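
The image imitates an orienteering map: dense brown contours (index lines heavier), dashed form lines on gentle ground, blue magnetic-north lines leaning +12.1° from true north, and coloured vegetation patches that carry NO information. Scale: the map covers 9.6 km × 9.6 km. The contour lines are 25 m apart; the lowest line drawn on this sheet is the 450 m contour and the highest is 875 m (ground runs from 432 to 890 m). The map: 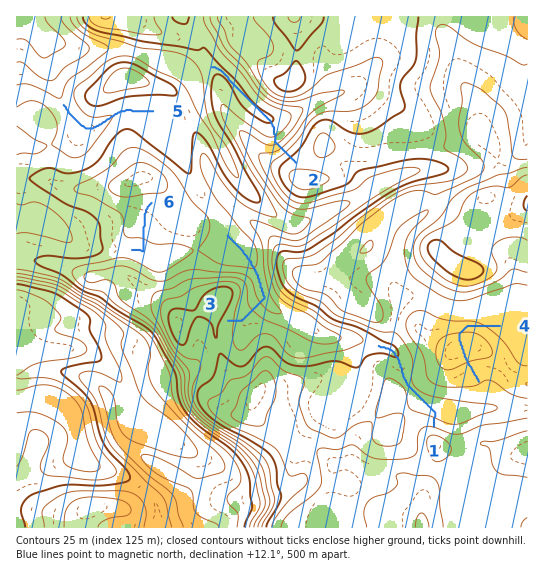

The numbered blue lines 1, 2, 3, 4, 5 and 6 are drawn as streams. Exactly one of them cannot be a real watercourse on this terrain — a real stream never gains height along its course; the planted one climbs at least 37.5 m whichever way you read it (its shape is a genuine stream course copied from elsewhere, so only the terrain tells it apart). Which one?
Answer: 4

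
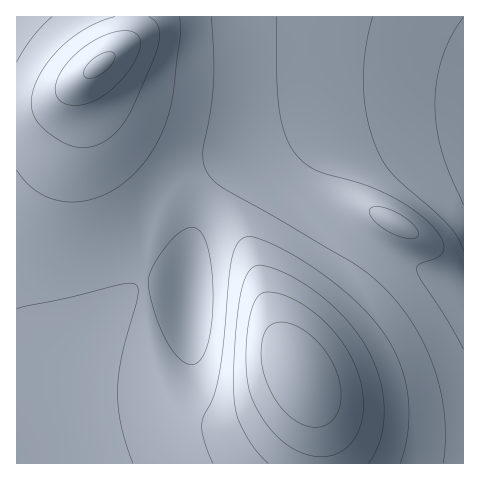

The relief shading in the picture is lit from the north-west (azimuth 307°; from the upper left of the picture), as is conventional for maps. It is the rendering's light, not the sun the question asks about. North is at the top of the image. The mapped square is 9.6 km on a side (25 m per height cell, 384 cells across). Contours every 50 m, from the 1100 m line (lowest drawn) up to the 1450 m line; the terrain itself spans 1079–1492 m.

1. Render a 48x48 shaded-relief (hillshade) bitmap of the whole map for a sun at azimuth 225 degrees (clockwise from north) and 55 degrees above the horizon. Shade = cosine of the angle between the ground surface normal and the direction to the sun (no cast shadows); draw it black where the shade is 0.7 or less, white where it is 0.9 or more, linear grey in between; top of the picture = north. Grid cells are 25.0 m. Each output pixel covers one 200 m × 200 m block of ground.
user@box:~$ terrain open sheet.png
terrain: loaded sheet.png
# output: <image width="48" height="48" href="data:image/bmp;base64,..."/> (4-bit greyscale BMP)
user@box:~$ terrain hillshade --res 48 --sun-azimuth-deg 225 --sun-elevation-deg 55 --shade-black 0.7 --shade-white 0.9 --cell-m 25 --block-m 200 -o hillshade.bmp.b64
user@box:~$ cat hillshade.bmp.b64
<image width="48" height="48" href="data:image/bmp;base64,Qk32BAAAAAAAAHYAAAAoAAAAMAAAADAAAAABAAQAAAAAAIAEAAATCwAAEwsAABAAAAAAAAAAAAAAABEREQAiIiIAMzMzAERERABVVVUAZmZmAHd3dwCIiIgAmZmZAKqqqgC7u7sAzMzMAN3d3QDu7u4A////AJmZmZmZmaqqqqu7u7vMzMy7qZiHd4iIiJmZmZmZmaqqqqu7u7zN3cy7qYh3d3d3d5mZmZmZmaqqqqu7u8zd3cy6mYd3d3d3d5mZmZmZmaqqqqqrvM3d3cu6mHdmZ3d3d5mZmZmZmaqqqqqqvN3d3cuph3ZmZnd3d5mZmZmZmZqqqqmqvN3d3Muph2ZVZnd3d5mZmZmZmZqqqZmbzd3d3LqYdlVVVmZ3d5mZmZmZmZqqmYibzd3dy6mHZVVVVmZmd5mZmZmZmZmpmIirzd3cy6l2VURFVmZmZpmZmZmZmZmZh3irze3cuph2VERFVmZmZpmZmZmZmZmZh3ms3d3LqYdlRDRFVmZmZpmZmZmZmZmYd3ms3d3LqXZUQzNFVmZmZpmZmZmZmZmYd4m83d26mGVEMzNFVmZmZpmZmZmZmZmXZ4m83dy5h2VDMzRFVWZmZpmZmZmZmZmHZ4q83dyodlQzMzRVVVZmZpmZmZmZmZmHd4q93duYZUMzMzRVVVZmZpmZmZmZmZmHd5rN3cuXZUMzM0VVVWZmZpmZmZmZmZmHeJrN3cqGVDMzNEVVVWZmZpmZmZmZmZmIeJvN3Ll2VDMzNFVmZmZmZpmZmZmZmZmIiJvM3Ll1RDMzRVZmZmZ3d5mZmZmZmZmYiavMzKhlRDNEVWZmZ3iIh5mZmZmZmZmYiavMy5dlRERFVmZneJqph6qqqpmZmZmZmau8updURERVZmd4m7uoZaqqqqqZmZmZmaq7uoZVRFVmd3ibzMqFM6qqqqqZmZmZmaq7qXZVVVZneJq93JYyEqqqqqqpmZmZmZqqmHZVVWZ3iazMuEEAI6qqqqqpmZmZmZqpmGZmZneImry5YgACRaqqqqqqmZmZmZmZh2ZmZ3iJmql0EAAkVqqqqqqqmZmZmZmYh2Znd4iJmYYxASNWZ6u7qqqqmZmZmYiId3d3iIiIh2QyNFZnd7u7uqqqmZmZiIiHd3eIiIiIdlRFVmd3d7u7uqqqmZmYiIiHd4iIiIiHdmZmd3d3d7u7uqqqmZmIiIiIiIiIiIh3d3d3d3d3d7u7u6qpmZiIiIiIiIiIiIiHd3d3d3d3d7u7u6qpmZiIiIiIiIiIiIiIiIiHd3d4iLu7u6qpmYiIiIiIiIiIiIiIiIiIiIiIiLvMu7qpmIiIiIiIiIiIiIiIiIiIiIiIiLzMy7qpmIiId3iIiIiIiIiIiIiIiIiIiLvMzLupmIh3d3eIiIiIiIiIiIiIiIiIiLu8zMupmIh3d3d4iIiIiIiIiIiIiIiIiKu7vLupmId3d3d3iIiIiIiIiIiIiIiIiKqqq7upiHd3d3d3iIiIiIiIiIiIiIiIiKqqmaqZh3d3d3d3iIiIiIiIiIiIiIiIiKmZmYiId2ZmZ3d3eIiIiIiIiIiIiIiIiJmZmId3ZmVWZnd3eIiIiIiIiIiIiIiIiJmZmHdmVVVVZmd3eIiIiIiIiIiIiIiIiZmZmIdlVERFVmd3eIiIiIiIiIiIiIiJmZmZiHdlVEVVVmd3eIiIiIiIiIiIiIiZmQ=="/>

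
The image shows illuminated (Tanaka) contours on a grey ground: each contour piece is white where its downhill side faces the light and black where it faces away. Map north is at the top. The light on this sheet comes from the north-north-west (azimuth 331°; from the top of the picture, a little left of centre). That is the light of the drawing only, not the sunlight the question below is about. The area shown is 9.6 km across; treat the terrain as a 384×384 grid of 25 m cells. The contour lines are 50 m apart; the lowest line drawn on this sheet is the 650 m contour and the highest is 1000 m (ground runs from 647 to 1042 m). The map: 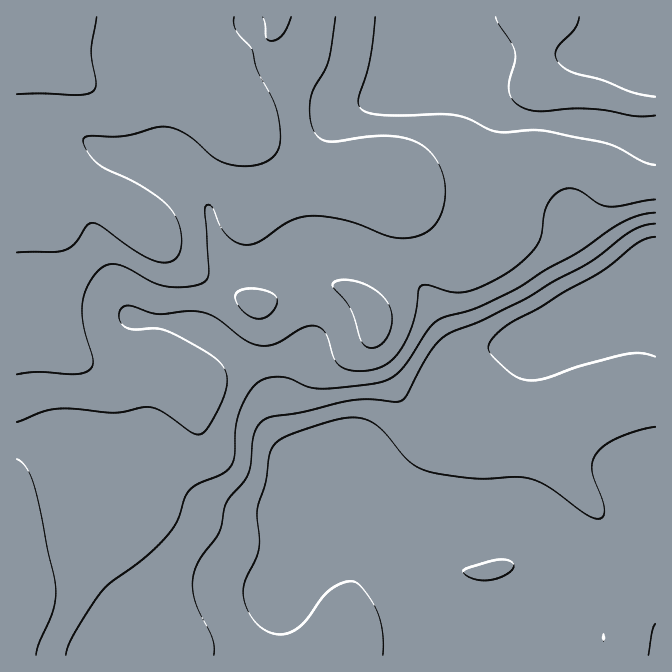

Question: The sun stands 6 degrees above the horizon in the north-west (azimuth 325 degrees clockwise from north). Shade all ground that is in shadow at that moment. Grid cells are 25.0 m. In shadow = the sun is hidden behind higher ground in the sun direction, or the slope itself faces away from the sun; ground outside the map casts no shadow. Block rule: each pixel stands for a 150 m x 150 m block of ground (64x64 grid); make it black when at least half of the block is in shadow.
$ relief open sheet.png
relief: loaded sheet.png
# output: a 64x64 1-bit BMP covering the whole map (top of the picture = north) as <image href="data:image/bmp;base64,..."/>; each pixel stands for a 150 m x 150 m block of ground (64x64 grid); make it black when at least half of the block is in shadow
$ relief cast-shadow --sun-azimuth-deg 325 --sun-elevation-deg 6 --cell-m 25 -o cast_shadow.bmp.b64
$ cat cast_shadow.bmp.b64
<image width="64" height="64" href="data:image/bmp;base64,Qk0+AgAAAAAAAD4AAAAoAAAAQAAAAEAAAAABAAEAAAAAAAACAAATCwAAEwsAAAIAAAAAAAAA////AAAAAAAYAAAAAAAAADgAAAAAAAAAOAAAAAAAAAAYAAAAAAAAAAAAAAAAAAAAAAAAAAAAAAAAAAAAAAAAAAAAAAAAAAAAAAAAAAAAAAAAAAAAAAAAAAAAAAAAAAAAAAAAAAAAAAAAAAAAAAAAAAAAAcAAAAAAAAAHwAAAAAAAAA/AAAAAAAAAH8AAAAAAAAA/4AAAAAAAAB/gAAAAAAAAD+AAAAAAAAAD8AAAAAAAAAP//AAAAAAAB///gAAAAAAH///wAAAAAA+f//AAAAAAD4//+AAAAAAHA//4AAAAAAAA//gAAAAAAAB//HAAAAAAEB///gAAAAAwD///AAAAAHAH///AAAAAeAP//+AAACBwAf//+AAA4AAA///8AAHgAAAf//8AAcAAAAf//wABgAAAA///AAGAAAAA//8AAAAAAAA//wAAAGAAAAP/AAAA8AAAAP8AAAD4AAAAPwAAADAAAAA/AAAAAAAAAB8AAAAAAAAADwAAAAAAAAAAAAAAAAAAAAAAAAAAAAAAAAAAAAAAAAAAAAAAAAAAAAAAAAAAAAAAAAAAAAAAAAAAAAAAAAAAAABwAAAAAAAAAPAAAAAAAAAA4AAAAAAAAAAAAAAAAAAAAAAAAAAAAAAAAAAAAAAAAAAAAAAAAAAAAAAAAAAAAAAAAAAAAAAAAAAAAAAAAAAAAA=="/>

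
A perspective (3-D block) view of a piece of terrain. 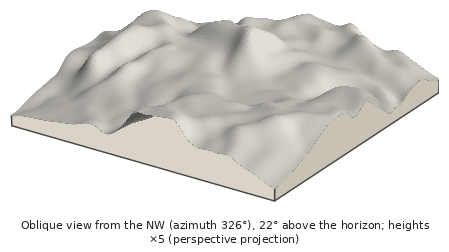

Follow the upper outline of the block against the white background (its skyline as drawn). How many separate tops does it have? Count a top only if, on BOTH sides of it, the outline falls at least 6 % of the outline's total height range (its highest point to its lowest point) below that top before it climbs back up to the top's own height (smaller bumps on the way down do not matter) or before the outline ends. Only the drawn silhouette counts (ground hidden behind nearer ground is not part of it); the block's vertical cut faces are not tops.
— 2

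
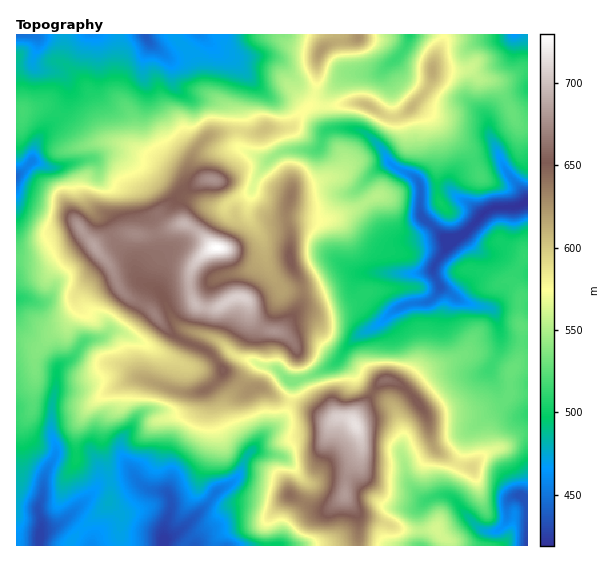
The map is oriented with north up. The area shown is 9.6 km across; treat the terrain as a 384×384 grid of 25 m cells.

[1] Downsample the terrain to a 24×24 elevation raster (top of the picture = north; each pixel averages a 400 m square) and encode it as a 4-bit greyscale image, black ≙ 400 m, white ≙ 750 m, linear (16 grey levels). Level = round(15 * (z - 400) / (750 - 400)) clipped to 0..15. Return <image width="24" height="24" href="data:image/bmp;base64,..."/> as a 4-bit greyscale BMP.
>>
<image width="24" height="24" href="data:image/bmp;base64,Qk2WAQAAAAAAAHYAAAAoAAAAGAAAABgAAAABAAQAAAAAACABAAATCwAAEwsAABAAAAAAAAAAAAAAABEREQAiIiIAMzMzAERERABVVVUAZmZmAHd3dwCIiIgAmZmZAKqqqgC7u7sAzMzMAN3d3QDu7u4A////ACIzMxEiRmeZmHdkMiIjMyIjR4q7p2ZUQjIzMyIzRpqsp2VWQjNDMjNERomsuGd4VENEM0RmVXm8yHmHdVRVVWd3dnnNyYp2ZVRndniZmIm8ual2ZVVXiZmqqXeIq6dlVWVXiZiamHhmeHZlVWZmd4qpqrp1RVVVVWZ3ebu7zLqFQ0RFRVZ4q7vM26qFRDIzRWZ5u7zLuqplRDI0VWeby7vdualVREIkRWisvLzMqahmVEISRFe6u7y5ial3ZTIxIkaIiZuqiKl2ZjMzMjRWeIq7l4h3VDRFQzRWZ4iZh3ZmVGZVNVRVZneJiIdVV3dlRVVFVVZndnd3iIhlVUREVERVRWd3dnh2ZTREQzMzNGeGZWl3ZTMzMyMzNWeZhld2VA=="/>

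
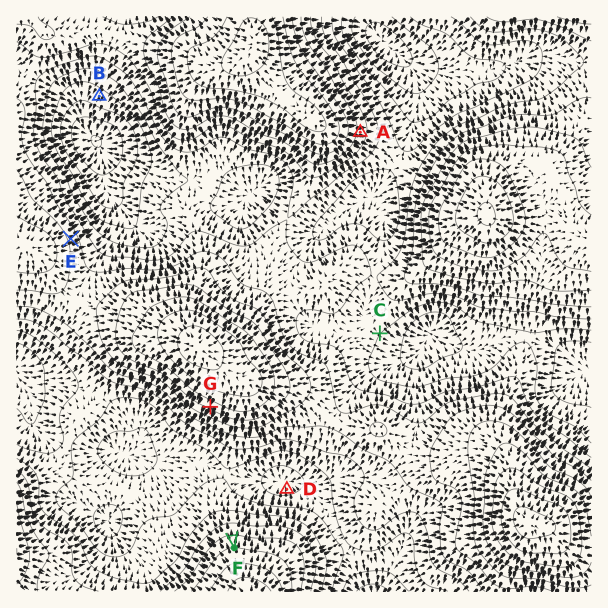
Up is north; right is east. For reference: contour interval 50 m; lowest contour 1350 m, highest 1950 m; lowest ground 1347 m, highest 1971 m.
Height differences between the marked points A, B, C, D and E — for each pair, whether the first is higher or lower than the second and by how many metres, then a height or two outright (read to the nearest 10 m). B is lower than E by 200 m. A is higher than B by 200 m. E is higher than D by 190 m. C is lower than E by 130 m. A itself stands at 1680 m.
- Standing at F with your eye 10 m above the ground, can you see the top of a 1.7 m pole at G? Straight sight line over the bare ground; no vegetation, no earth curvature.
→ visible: true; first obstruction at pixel None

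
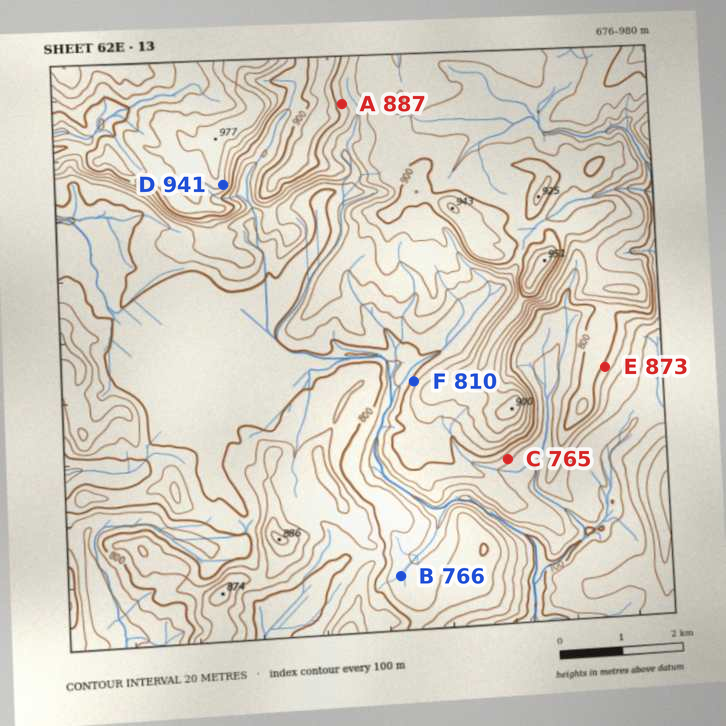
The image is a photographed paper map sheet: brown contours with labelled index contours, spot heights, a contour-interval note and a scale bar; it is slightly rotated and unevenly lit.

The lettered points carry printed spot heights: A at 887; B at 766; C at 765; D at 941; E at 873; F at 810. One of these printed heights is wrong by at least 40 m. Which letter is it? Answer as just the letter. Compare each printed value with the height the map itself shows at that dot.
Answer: E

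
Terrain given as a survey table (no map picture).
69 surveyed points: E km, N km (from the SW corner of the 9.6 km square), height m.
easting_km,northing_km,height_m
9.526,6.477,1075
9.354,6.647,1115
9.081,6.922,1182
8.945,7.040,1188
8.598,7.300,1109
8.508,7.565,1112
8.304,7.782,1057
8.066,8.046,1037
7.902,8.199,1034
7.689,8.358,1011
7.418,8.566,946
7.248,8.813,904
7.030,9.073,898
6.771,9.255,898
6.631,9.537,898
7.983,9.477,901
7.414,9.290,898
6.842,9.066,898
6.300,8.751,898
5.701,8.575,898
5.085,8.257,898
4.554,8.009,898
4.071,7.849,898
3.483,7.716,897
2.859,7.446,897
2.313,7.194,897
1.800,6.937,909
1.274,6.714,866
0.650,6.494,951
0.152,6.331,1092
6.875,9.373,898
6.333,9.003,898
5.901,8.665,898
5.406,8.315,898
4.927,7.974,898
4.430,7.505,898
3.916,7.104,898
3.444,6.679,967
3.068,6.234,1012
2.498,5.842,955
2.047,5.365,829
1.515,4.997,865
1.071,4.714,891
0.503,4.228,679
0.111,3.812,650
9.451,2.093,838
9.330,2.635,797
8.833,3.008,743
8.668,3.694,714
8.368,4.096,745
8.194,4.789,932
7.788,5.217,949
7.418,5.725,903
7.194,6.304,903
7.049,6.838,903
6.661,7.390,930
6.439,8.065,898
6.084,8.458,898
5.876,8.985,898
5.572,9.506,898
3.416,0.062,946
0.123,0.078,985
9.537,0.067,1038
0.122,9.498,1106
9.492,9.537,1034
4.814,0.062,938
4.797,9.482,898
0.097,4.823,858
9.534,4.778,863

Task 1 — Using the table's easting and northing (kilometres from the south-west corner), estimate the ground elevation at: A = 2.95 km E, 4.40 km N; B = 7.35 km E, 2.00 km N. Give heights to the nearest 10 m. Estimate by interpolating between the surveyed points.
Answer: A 900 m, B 910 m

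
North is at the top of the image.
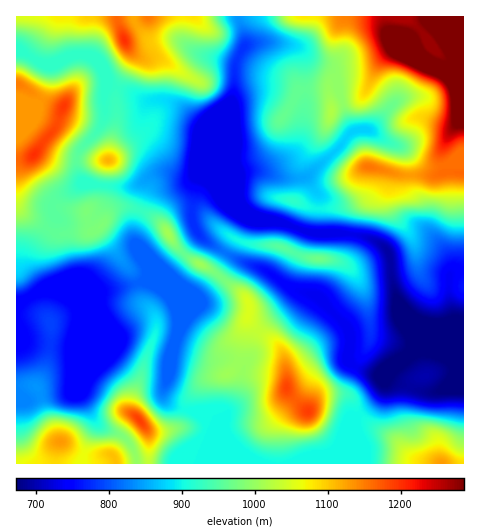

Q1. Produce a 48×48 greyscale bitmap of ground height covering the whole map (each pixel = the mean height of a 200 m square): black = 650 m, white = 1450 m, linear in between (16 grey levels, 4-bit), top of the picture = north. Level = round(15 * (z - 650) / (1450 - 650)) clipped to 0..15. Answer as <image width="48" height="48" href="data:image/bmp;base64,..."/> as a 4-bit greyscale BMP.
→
<image width="48" height="48" href="data:image/bmp;base64,Qk32BAAAAAAAAHYAAAAoAAAAMAAAADAAAAABAAQAAAAAAIAEAAATCwAAEwsAABAAAAAAAAAAAAAAABEREQAiIiIAMzMzAERERABVVVUAZmZmAHd3dwCIiIgAmZmZAKqqqgC7u7sAzMzMAN3d3QDu7u4A////AIiIiIiImHd2VVVVVVVVVVVVVVVWeIiZmHeJmYiIh3eGVVVVVVVVVVVVVVVWd4iIh2aJmYd3dniXZVVVVVZmZmZVVVVWd3eId1Z4iHZWZ4mYdmVVVVZ3d4d1VVVWZmd3ZkVnd2VVeJqXZlVVVWZ4iZmGVVVVVWZlVURFVERGial1VVVVVWZ4maqXVVVERERDMzNEMiNFeIdURVVVVWZ5mqqXZVQyIiIRIjNDMiI0Z3ZTRVVVZmZ5qpmXZVMhERERETMzIiIjVmZTNFZmZmd5qpiHVDIQEREQADMzIiIiNFZTNFZnd3d4mZh2QyEAARERADMzIiIiI0VTM1Zmd3d4mYdkIiEQABERACIjIiIiIkVTM0Vmd3d4mHdUIiIRAAAAACIiIiIiIjRUM0Vmd3d4iHZTIiIhEQAAACIiIiIiIiRUM0VWd3d4dlVDIiIhEQAAACIjIiIiIjNEMzRWZ3d3ZUQyIiIhEAAAACIjIiIiIjREMzNFZ3d2VDMiIiMhAAAAACIiIiIiIzREMzM0V3d2QzIiIiMhAAERESIiIiIiIzRDMzM0V3dlMiIiIzMxABIiESIiIiIiIzMzMzNFZ3ZTIiIiI0QxESIiIkMiIiIiIzMzMzRWZmQyIiIjNEQxESMyIkQzIiIiMzMzM0VmZUMiIzRERVQxEjMyIkREQzMzMzMzNWZlQzIjRFVlVVQhEjMyIlVVVEREQzM0VmVEMzRFVWZVVEMhEkMzIlVWZWZVQzM1ZkMzRFVVVUMzMyIRI0QzM1ZmZmZmVDNGdTI0REREQyIiIiEiNEQzRGZmZmZmZERWZDM0QyIiIiIiIjM0VUREVXZmZmZmZVVWVDMzIhEiIzRERVVmZVVVZnZmZmZmZlVVQyIyERIzRFVVVmd3dmZmd3dmZmZmZVVEMyIiESNFVVRFVneIiHd3d4dmZVVVVUREMiIhESNERERFZ4iIiIiIiJh3ZlVWZURDMiERESIzNERFeImZmZmZmZmYdmZ3dlRDMiERESIzNERFaJmZmZmaqqqpdmaIh1REMyERESIzREREV4mYh4iaqqqph2Z4h2VEQyERESM0REVURXd2Zniaqpqql2ZmdlVUQyERESNEVVVVRFVVVniaupmqqXZWZVVVQyERESNFVVVmVERVZ3iau5maqYdlVVVVQyIRESNWZlZnZVVWeIiazJmZqpdlVVVVRDIhESRVZmZndmZmZ4iazZmZqpdlVVVUREQyEiNFZmZnd3d2ZniJzZmZmpdlVVVVVVVUIiNFVmZnd4h3ZneJzZmIiIdlVVVVZmd1MjRFVmZnZ4iHd4ibzZh2Z3dlVmd3d3dlMjRFVmZmZ3iYiJq83HZVVmZVZ4iIiHZlMjRFVVVmd3iaqs3dzFVVVVVVeJmYh2ZVQzNEVVVmd3mrzd3MzVVmZVVWiqmYdmZlQyM0RFVnd4ms3dzM3lZmdmZnmqmIdmZ2VDMzRFVoiJq83dzN7md3d3d4mpmYd3d3VDNEVmZ4mZq8zMzN7neIiIiJqZmZiIh2VERFZ4iJmaq8zMze7g=="/>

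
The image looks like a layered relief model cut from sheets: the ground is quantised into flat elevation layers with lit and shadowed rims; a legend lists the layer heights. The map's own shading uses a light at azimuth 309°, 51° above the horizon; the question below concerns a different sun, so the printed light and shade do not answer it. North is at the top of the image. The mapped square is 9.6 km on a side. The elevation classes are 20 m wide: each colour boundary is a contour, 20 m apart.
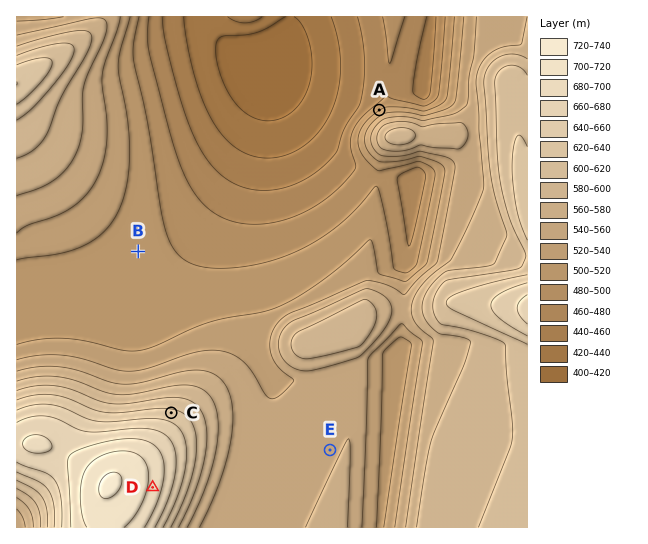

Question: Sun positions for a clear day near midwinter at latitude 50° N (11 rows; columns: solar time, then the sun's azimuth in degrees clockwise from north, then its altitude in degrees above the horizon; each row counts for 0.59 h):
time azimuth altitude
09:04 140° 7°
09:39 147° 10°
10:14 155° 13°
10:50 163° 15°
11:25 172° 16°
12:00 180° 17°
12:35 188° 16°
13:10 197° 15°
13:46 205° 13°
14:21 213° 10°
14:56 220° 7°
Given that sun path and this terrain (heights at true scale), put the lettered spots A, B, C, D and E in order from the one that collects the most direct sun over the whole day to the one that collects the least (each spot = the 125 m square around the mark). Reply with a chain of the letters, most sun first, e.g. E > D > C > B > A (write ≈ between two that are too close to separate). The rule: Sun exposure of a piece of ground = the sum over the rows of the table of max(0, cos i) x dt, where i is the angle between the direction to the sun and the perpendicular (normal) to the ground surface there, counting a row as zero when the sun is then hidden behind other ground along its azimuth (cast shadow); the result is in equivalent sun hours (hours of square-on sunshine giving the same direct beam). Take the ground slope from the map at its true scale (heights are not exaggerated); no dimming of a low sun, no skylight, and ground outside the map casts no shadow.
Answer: D ≈ B ≈ E > C > A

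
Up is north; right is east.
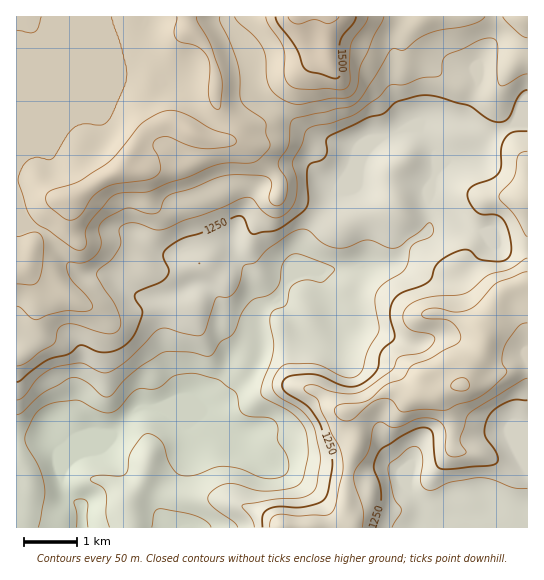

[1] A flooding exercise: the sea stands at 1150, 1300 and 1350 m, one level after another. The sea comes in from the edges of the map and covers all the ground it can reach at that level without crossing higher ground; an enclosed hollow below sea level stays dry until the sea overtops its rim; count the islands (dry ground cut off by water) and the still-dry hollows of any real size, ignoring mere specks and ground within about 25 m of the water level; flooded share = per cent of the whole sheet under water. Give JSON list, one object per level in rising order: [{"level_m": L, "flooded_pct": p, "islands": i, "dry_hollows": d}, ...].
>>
[{"level_m": 1150, "flooded_pct": 17, "islands": 0, "dry_hollows": 0}, {"level_m": 1300, "flooded_pct": 59, "islands": 0, "dry_hollows": 0}, {"level_m": 1350, "flooded_pct": 70, "islands": 0, "dry_hollows": 0}]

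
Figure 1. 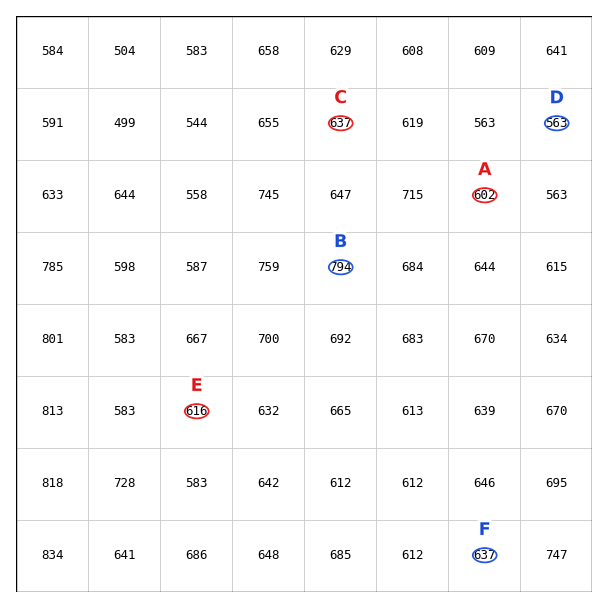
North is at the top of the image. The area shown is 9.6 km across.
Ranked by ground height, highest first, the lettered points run B C A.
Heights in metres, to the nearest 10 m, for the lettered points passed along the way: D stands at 560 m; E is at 620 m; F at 640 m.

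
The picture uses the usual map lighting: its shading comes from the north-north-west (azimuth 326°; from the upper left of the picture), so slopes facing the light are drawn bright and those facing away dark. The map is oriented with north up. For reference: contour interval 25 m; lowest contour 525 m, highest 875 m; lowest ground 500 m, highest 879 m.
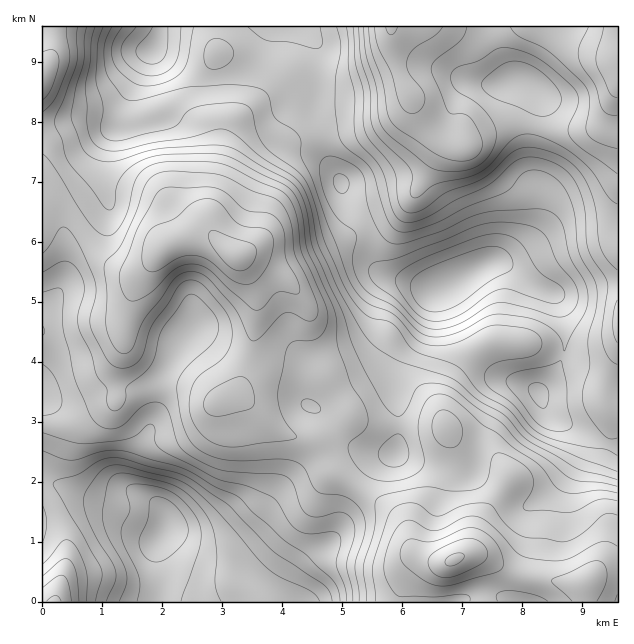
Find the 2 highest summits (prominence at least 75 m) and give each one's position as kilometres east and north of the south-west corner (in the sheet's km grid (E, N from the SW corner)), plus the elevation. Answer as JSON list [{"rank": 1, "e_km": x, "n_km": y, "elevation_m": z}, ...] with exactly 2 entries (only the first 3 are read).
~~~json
[{"rank": 1, "e_km": 6.86, "n_km": 0.71, "elevation_m": 879}, {"rank": 2, "e_km": 3.26, "n_km": 5.76, "elevation_m": 866}]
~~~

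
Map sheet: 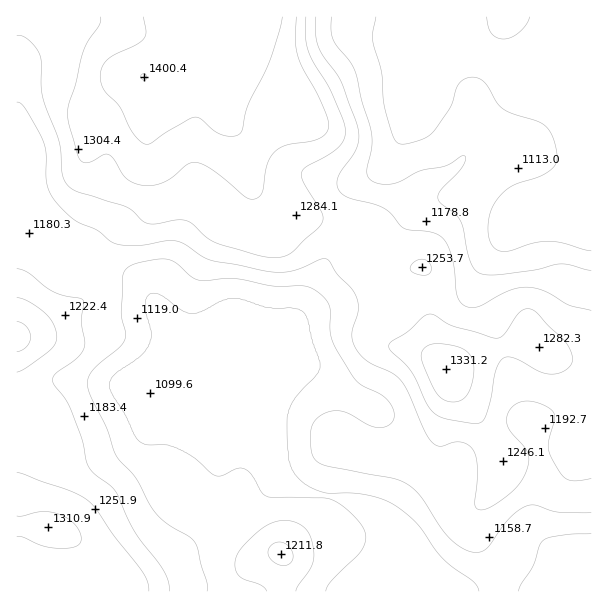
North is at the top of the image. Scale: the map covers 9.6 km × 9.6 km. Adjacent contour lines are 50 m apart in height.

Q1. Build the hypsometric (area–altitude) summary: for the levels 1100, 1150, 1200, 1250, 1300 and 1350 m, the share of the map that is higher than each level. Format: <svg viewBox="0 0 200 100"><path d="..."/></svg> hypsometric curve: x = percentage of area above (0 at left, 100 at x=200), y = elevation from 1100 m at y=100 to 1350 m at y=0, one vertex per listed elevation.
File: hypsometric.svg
<svg viewBox="0 0 200 100"><path d="M159 100l-38-20-37-20-35-20-25-20-14-20"/></svg>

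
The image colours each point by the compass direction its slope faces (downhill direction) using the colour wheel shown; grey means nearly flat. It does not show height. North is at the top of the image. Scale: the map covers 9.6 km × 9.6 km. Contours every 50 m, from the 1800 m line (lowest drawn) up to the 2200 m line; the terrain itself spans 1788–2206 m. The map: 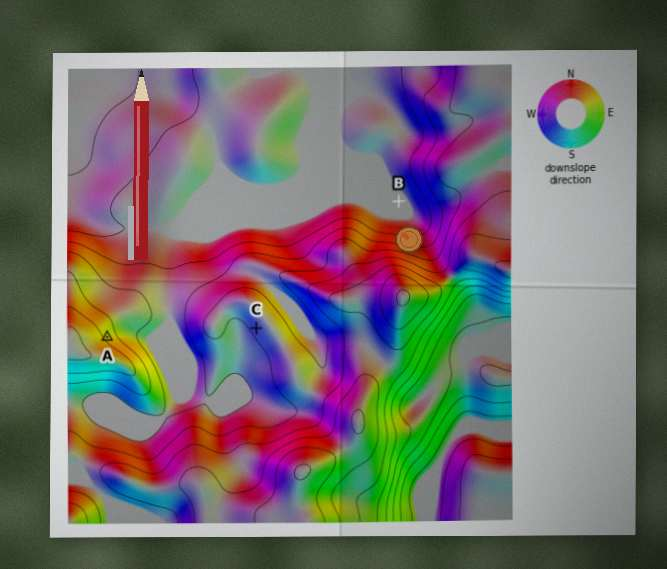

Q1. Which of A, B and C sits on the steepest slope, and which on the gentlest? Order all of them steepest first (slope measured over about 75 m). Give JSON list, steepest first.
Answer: ["A", "C", "B"]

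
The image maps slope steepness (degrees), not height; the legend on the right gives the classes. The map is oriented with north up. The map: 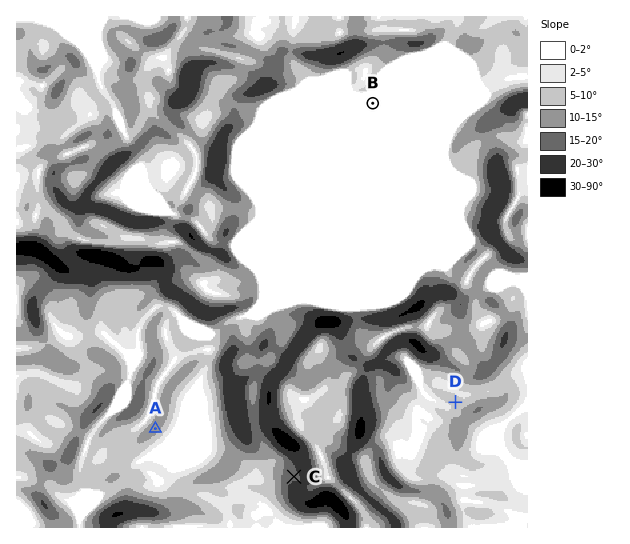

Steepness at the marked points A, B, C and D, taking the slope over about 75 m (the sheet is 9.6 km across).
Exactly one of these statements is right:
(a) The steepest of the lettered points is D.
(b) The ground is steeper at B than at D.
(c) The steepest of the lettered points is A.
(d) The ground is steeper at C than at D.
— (d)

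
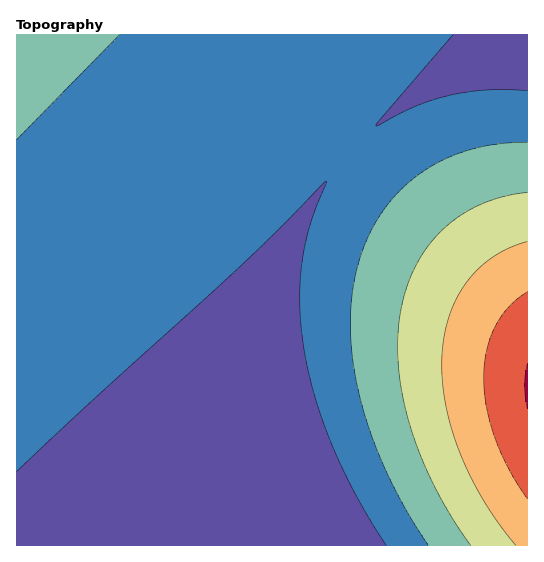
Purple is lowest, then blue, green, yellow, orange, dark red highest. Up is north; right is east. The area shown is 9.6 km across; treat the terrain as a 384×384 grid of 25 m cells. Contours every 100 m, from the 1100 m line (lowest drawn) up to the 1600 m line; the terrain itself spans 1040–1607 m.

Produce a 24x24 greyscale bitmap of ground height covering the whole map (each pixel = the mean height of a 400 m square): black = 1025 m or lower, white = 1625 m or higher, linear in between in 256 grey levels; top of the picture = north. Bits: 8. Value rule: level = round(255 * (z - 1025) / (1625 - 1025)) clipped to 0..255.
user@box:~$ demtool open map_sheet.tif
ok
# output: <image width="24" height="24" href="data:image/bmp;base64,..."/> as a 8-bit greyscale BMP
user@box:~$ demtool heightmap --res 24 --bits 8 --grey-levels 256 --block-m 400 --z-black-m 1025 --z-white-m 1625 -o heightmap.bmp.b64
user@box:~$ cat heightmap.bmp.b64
<image width="24" height="24" href="data:image/bmp;base64,Qk12BgAAAAAAADYEAAAoAAAAGAAAABgAAAABAAgAAAAAAEACAAATCwAAEwsAAAABAAAAAAAAAAAAAAEBAQACAgIAAwMDAAQEBAAFBQUABgYGAAcHBwAICAgACQkJAAoKCgALCwsADAwMAA0NDQAODg4ADw8PABAQEAAREREAEhISABMTEwAUFBQAFRUVABYWFgAXFxcAGBgYABkZGQAaGhoAGxsbABwcHAAdHR0AHh4eAB8fHwAgICAAISEhACIiIgAjIyMAJCQkACUlJQAmJiYAJycnACgoKAApKSkAKioqACsrKwAsLCwALS0tAC4uLgAvLy8AMDAwADExMQAyMjIAMzMzADQ0NAA1NTUANjY2ADc3NwA4ODgAOTk5ADo6OgA7OzsAPDw8AD09PQA+Pj4APz8/AEBAQABBQUEAQkJCAENDQwBEREQARUVFAEZGRgBHR0cASEhIAElJSQBKSkoAS0tLAExMTABNTU0ATk5OAE9PTwBQUFAAUVFRAFJSUgBTU1MAVFRUAFVVVQBWVlYAV1dXAFhYWABZWVkAWlpaAFtbWwBcXFwAXV1dAF5eXgBfX18AYGBgAGFhYQBiYmIAY2NjAGRkZABlZWUAZmZmAGdnZwBoaGgAaWlpAGpqagBra2sAbGxsAG1tbQBubm4Ab29vAHBwcABxcXEAcnJyAHNzcwB0dHQAdXV1AHZ2dgB3d3cAeHh4AHl5eQB6enoAe3t7AHx8fAB9fX0Afn5+AH9/fwCAgIAAgYGBAIKCggCDg4MAhISEAIWFhQCGhoYAh4eHAIiIiACJiYkAioqKAIuLiwCMjIwAjY2NAI6OjgCPj48AkJCQAJGRkQCSkpIAk5OTAJSUlACVlZUAlpaWAJeXlwCYmJgAmZmZAJqamgCbm5sAnJycAJ2dnQCenp4An5+fAKCgoAChoaEAoqKiAKOjowCkpKQApaWlAKampgCnp6cAqKioAKmpqQCqqqoAq6urAKysrACtra0Arq6uAK+vrwCwsLAAsbGxALKysgCzs7MAtLS0ALW1tQC2trYAt7e3ALi4uAC5ubkAurq6ALu7uwC8vLwAvb29AL6+vgC/v78AwMDAAMHBwQDCwsIAw8PDAMTExADFxcUAxsbGAMfHxwDIyMgAycnJAMrKygDLy8sAzMzMAM3NzQDOzs4Az8/PANDQ0ADR0dEA0tLSANPT0wDU1NQA1dXVANbW1gDX19cA2NjYANnZ2QDa2toA29vbANzc3ADd3d0A3t7eAN/f3wDg4OAA4eHhAOLi4gDj4+MA5OTkAOXl5QDm5uYA5+fnAOjo6ADp6ekA6urqAOvr6wDs7OwA7e3tAO7u7gDv7+8A8PDwAPHx8QDy8vIA8/PzAPT09AD19fUA9vb2APf39wD4+PgA+fn5APr6+gD7+/sA/Pz8AP39/QD+/v4A////ABcUEg8NDAoJCAcICAkLDhEXKj9Va4CUqBkXFBIQDg0LCgoKCgsNDxMhN01jeI6jtxwZFxUTEQ8ODQwMDA0OEBktQ1lvhZuwxR8cGhcVExEQDw4NDg4PEiM4TmR6kKa80SEfHBoYFhQSERAPDw8QGCxBV22DmrDG2yQiHx0aGBYVExIRERESIDRJX3WLobjO5CckIh8dGxkXFRQTEhIVJztQZXuQp73U6ionJCIfHRsZFxYVFBMZLEBVaX+UqsDW7SwqJyQiIB4cGhgXFhUdMERYbIGWq8DV6y8sKiclIiAeHBoZFxYhM0ZabYGVqb3R5DIvLConJSIgHhwbGRgjNUdabH+SpLfI2TQyLywqJyUjIB4dGxojNUZYanuNnq69yzc0Mi8sKiclIyEfHRsjM0RVZXaFlaOwuzo3NDIvLConJSMhHx0hMUFQX259ipehqj06NzQyLywqKCUjIR8gLTxKWGZzfomSmT89Ojc0Mi8tKiglIyEfKDZDUFxncnqCh0I/PDo3NDIvLSooJSMhIy47RlFbZGtxdUVCPzw6NzQyLywqKCUjISYyPEZPVlxhY0hFQj88Ojc0Mi8sKiclIyEoMTpBSExQUkpHRUI/PDo3NDIvLConJSMhJi00OT0/QE1KR0VCPzw6NzQxLywqJyUiICEmKi0vL1BNSkdFQj88Ojc0MS8sKickIiAdHR4eHlNQTUpHRUI/PDk3NDEvLCknJCIfHRoYFVVTUE1KR0RCPzw5NzQxLywpJyQhHxwaFw=="/>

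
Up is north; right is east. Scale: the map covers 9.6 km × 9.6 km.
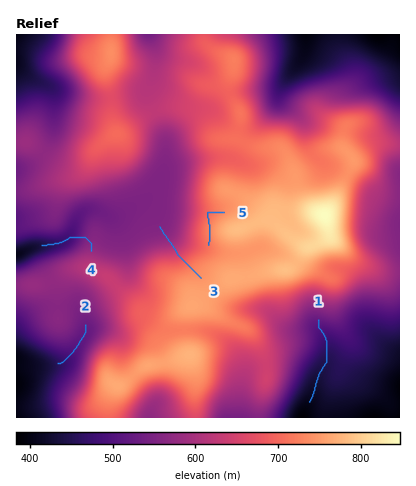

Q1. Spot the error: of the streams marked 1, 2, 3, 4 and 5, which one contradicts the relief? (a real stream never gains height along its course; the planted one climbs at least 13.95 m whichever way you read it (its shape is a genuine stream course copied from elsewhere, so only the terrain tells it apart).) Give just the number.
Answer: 5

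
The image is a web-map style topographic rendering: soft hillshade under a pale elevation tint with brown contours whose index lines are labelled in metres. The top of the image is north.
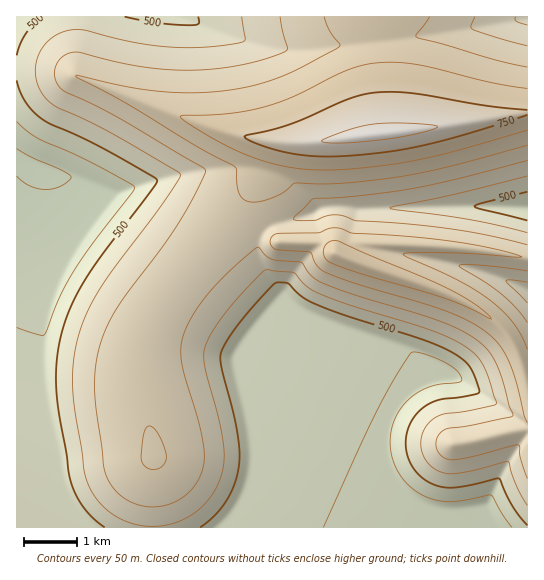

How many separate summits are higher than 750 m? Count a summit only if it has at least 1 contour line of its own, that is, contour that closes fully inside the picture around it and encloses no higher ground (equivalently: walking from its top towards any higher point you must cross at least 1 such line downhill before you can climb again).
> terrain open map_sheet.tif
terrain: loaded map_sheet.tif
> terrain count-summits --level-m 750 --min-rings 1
1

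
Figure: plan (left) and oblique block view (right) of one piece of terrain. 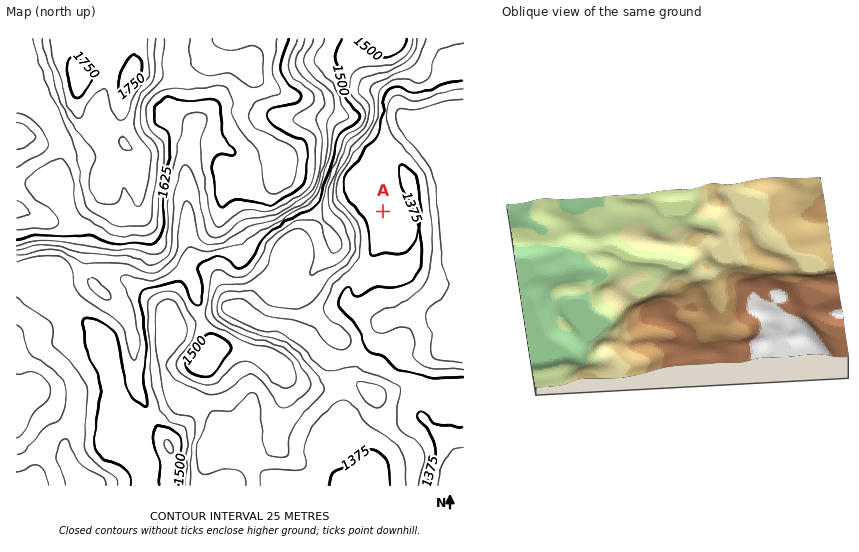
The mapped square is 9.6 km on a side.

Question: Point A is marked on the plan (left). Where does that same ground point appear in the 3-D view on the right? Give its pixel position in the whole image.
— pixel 581 314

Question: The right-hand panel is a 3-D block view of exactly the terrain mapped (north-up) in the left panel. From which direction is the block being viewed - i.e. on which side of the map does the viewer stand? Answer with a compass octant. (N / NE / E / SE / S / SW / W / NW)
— N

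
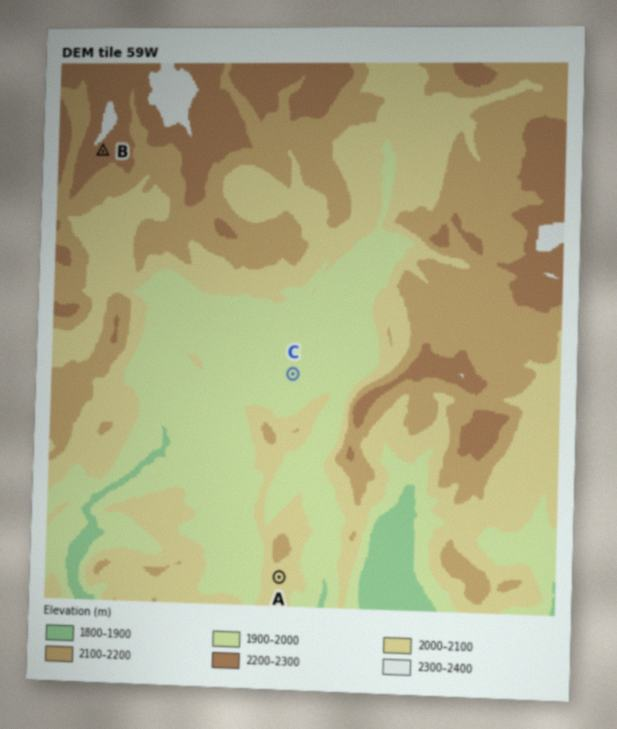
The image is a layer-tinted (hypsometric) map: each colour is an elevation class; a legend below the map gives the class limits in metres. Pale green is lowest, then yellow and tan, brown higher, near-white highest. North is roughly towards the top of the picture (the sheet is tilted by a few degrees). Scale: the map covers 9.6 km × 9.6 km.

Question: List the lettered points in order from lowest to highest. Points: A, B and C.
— C A B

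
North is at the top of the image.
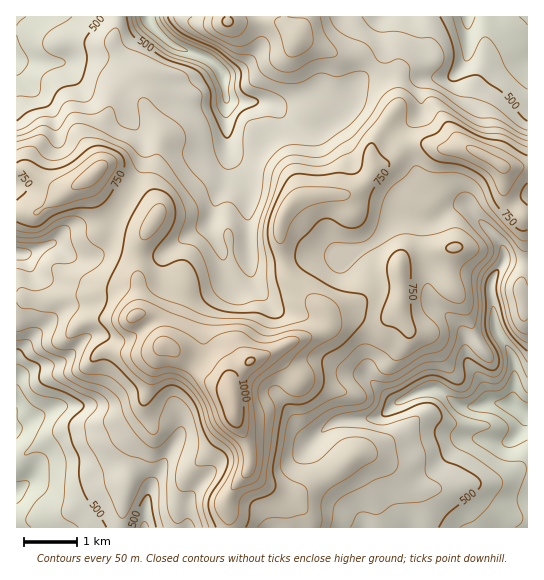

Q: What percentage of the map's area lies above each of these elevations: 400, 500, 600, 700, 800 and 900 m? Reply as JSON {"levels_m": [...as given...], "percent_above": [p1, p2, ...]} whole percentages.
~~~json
{"levels_m": [400, 500, 600, 700, 800, 900], "percent_above": [96, 84, 61, 36, 11, 3]}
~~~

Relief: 270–1050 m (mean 640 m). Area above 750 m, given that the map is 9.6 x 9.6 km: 19.6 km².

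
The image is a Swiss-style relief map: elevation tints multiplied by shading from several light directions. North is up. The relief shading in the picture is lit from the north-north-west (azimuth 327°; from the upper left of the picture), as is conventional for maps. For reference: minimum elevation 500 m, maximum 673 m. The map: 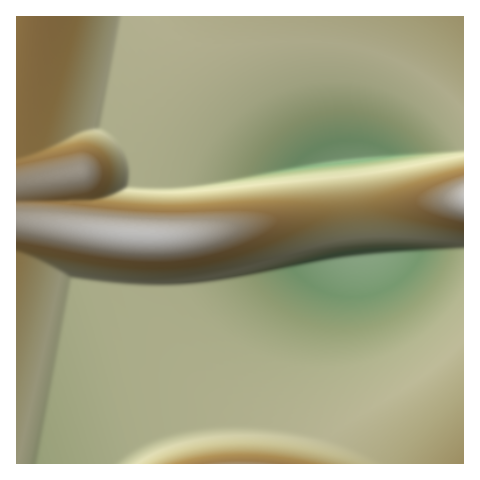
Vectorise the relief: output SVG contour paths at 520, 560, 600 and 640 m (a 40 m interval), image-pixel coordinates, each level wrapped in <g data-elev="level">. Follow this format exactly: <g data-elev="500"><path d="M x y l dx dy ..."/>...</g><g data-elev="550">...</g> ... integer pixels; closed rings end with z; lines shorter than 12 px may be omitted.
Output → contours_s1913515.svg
<g data-elev="520"><path d="M342 301l-16-3-17-8-15-12-7-7 1-2 10-5 20-6 38-7 46-2 19 1 5 2-4 11-9 11-9 9-11 8-12 6-13 3-13 2z"/><path d="M287 168l0-2 5-6 15-12 15-7 17-4 16-1 16 3 15 6 13 8-1 2-4 2-21 3-74 8z"/></g><g data-elev="560"><path d="M24 463l41-184 3-3 66 7 44 0 25-3 26-6 89-26 32-7 45-2 68 5"/><path d="M463 314l-15 18-18 16-21 14-24 12-24 10-27 7-26 4-47 5-17 4-14 8-10 14-58 18-16 8-16 11"/><path d="M463 153l-70 14-45 6-152 16-24 1-29-1-16-2 2-19-4-16-9-13-15-10-1-3 3-9 2-2 12 12 10 7 11 2 12-1 19-9 56-34 28-13 39-11 38-3 20 2 20 3 19 6 17 8 17 10 15 12 13 13 12 15"/></g><g data-elev="600"><path d="M341 463l-51-11-49-4-24 1-21 3-21 5-17 6"/><path d="M463 441l-23 22"/><path d="M17 353l22-89 2-3 81 12 26 1 25 0 27-3 31-7 89-31 30-7 19-1 21 1 73 9"/><path d="M463 163l-84 20-36 6-164 11-33-1-34-3-1-2 5-12 2-10-2-11-5-9-7-7-9-6-10-2-14 0-1-1 28-119"/></g><g data-elev="640"><path d="M276 463l-37-2-32 2"/><path d="M17 242l96 17 32 3 29-1 32-5 31-10 28-14 7-5 3-6-2-4-4-2-20-4-101 1-106-10-3-1 46-8 9-3 5-7 3-7 0-8-3-7-8-7-10-2-64 14"/><path d="M463 175l-34 14-8 6-3 6 3 6 9 6 33 10"/></g>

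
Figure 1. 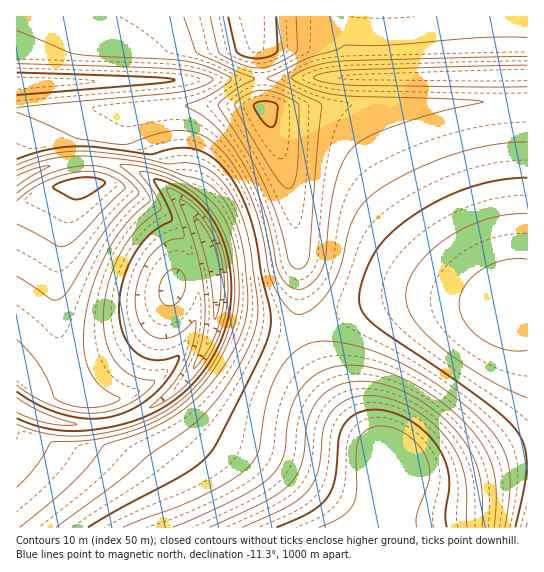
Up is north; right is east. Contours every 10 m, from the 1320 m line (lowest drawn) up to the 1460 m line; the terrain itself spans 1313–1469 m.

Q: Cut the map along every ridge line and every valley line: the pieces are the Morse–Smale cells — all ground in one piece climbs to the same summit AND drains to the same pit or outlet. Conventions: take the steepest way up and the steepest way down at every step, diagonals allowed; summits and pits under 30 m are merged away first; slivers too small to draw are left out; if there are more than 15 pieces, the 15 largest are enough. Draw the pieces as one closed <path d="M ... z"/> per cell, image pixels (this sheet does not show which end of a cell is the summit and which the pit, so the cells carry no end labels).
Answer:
<path d="M103 161l-42 2-23 6-22 12 0 346 362 1 11-35 4-32-36-35-22-29-19-34-12-34-7 2-23-2-57-13 0-33-2-18-8-26-15-25-22-23-15-11-21-11z"/><path d="M527 16l-510 0-1 163 22-10 23-6 42-2 31 8 21 11 15 11 18 18 19 30 9 32 0 44 58 14 28 0 2-2-4-13-1-61-4-38-12-56-18-52 45 1 65-4 152-3z"/><path d="M527 101l-152 3-108 5 16 50 9 40 7 54 1 61 5 14 70-25 19-4 33-2 67 8 34 0z"/><path d="M427 297l-33 2-19 4-71 26 12 34 19 34 22 29 36 35-4 32-10 34 148 1 1-222-34-1z"/>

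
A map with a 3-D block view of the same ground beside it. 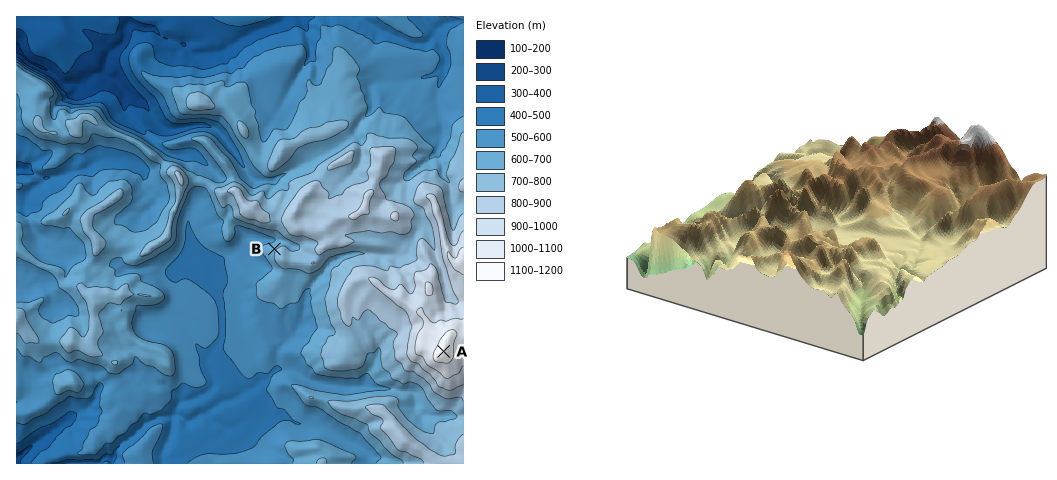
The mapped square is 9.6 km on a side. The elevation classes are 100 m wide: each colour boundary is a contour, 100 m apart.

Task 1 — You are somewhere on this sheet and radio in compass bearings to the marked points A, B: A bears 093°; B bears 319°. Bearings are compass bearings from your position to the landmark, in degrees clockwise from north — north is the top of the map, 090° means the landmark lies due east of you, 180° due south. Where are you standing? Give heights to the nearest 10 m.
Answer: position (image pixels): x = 360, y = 347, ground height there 750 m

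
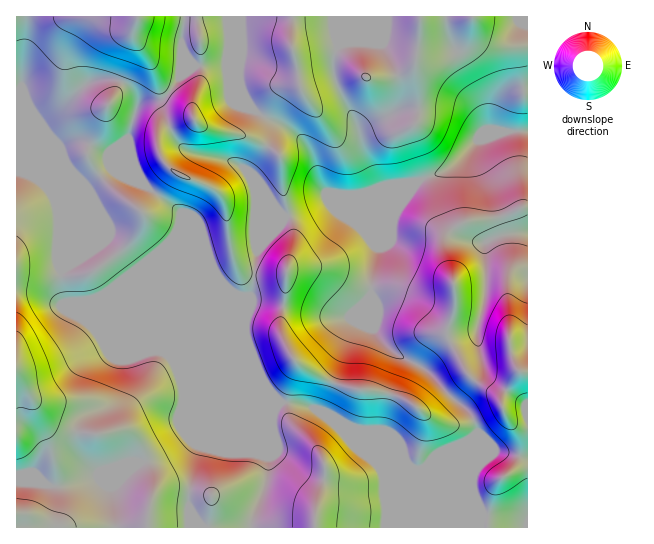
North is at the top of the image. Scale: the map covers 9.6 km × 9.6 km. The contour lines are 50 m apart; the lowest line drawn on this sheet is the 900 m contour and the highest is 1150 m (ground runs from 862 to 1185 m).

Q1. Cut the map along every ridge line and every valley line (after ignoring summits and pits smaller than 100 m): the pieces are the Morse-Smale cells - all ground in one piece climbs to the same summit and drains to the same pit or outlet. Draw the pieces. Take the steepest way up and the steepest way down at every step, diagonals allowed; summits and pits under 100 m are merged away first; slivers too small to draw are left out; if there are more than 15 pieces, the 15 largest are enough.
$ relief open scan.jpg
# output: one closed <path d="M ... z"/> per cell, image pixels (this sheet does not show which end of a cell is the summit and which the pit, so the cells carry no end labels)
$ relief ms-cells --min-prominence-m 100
<path d="M527 16l-510 0-1 155 7 1 18 9 10 10 8 15 2 81 4 15 200 83 0-2-9-14-11-31 0-17 4-10 7-57 3-7 28-31 15-4 39-17 21 0 32-11 23-1 33-15 28-28 8-4 11-4 30-1z"/><path d="M23 172l-7 1 1 355 511-1-1-4-6-2-32-5-8 2-9-28 0-12 5-13 0-36-6-15-18-15-26-28-36-20-14-16-5-10-1-35 6-41 16-38 15-16 7-12-21 1-32 11-21 0-39 17-15 4-28 31-3 7-7 57-4 10 0 17 11 31 10 18-199-83-3-5-3-12-2-81-8-15-10-10z"/><path d="M442 172l-24 9-25 30-5 11-11 27-5 25 0 51 5 10 14 16 36 20 24 26 20 17 6 15 0 36-5 13 0 12 9 28 8-2 38 7 1-290-26 2-17 8-10-2-12-5-10-11-8-16-5-20 0-14z"/><path d="M527 131l-30 1-19 8-23 24-15 11 0 14 9 29 7 11 11 10 18 4 17-8 26-4z"/>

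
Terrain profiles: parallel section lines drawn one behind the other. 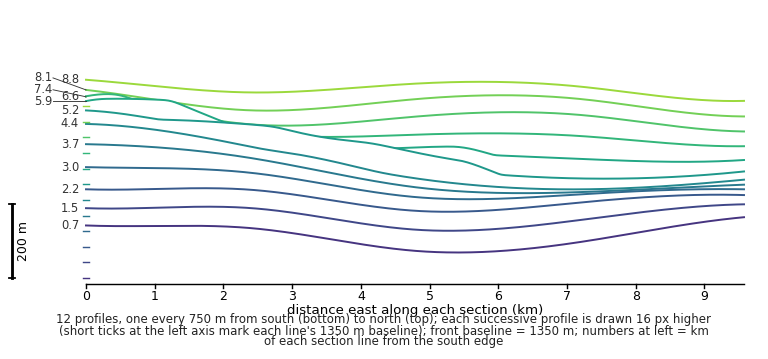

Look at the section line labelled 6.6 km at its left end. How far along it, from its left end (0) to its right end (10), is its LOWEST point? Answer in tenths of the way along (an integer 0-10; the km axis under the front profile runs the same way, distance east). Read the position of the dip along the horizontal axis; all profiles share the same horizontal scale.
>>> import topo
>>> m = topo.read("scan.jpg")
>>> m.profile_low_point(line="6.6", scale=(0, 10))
10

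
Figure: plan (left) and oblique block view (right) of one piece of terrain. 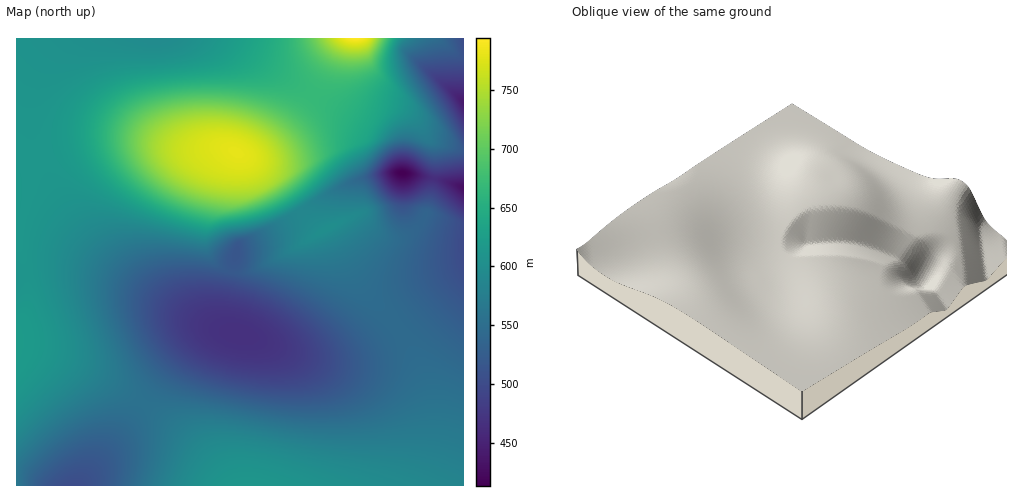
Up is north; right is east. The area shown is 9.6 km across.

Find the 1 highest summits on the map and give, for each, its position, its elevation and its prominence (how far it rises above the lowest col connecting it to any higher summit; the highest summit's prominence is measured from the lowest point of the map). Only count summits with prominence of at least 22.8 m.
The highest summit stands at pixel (236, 152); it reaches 780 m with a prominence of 112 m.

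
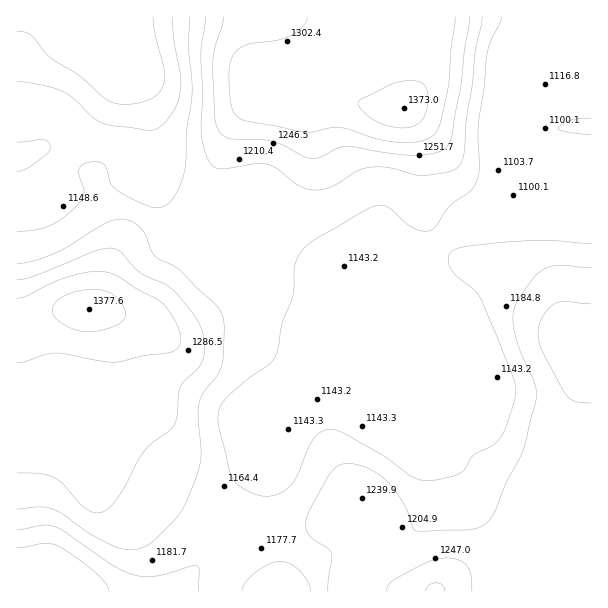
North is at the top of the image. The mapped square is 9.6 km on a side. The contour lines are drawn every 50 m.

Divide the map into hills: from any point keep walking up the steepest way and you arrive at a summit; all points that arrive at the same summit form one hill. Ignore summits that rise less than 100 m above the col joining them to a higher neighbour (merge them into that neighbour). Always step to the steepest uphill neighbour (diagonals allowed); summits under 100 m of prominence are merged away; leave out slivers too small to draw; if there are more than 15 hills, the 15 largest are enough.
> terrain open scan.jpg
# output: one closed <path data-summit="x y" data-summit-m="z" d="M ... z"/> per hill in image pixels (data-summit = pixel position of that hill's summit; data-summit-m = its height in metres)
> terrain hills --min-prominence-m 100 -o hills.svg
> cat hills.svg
<path data-summit="89 309" data-summit-m="1378" d="M29 16l-13 1 0 574 160 1 33-36 27-15 8-10 15-40 0-6 45-105 129-129 1-5-12-4-71 0-31 14-9 2-24-20-24 2-14-4-12 11-21 12-12 0-12-5-18-12-6-11-14-49 2-38-4-19-8-30-9-5-46-18-26-17-14-14-11-17z"/><path data-summit="435 591" data-summit-m="1305" d="M537 146l-15 18-16 37-11 9-34 14-20 16-8 11-129 129-45 105 0 6-15 40-8 10-27 15-17 17-15 19 415-1 0-378-23-5-17-17-14-27z"/><path data-summit="404 108" data-summit-m="1373" d="M591 16l-561 1 8 7 11 17 14 14 26 17 46 18 9 5 8 30 4 19-2 38 14 49 6 11 18 12 12 5 12 0 21-12 12-11 14 4 24-2 24 20 9-2 31-14 71 0 13 4 26-22 42-19 7-10 12-31 18-20 7-12-23-8-14-11 1-42 5-9 8-8 13-6 54 4z"/>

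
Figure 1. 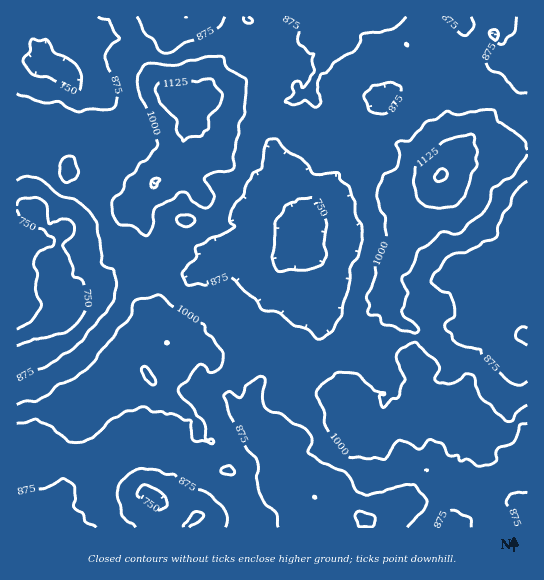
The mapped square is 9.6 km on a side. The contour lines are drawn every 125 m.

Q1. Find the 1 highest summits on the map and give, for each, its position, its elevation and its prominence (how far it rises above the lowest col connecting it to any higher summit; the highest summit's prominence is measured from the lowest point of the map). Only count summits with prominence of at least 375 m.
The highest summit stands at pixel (442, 174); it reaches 1259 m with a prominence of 629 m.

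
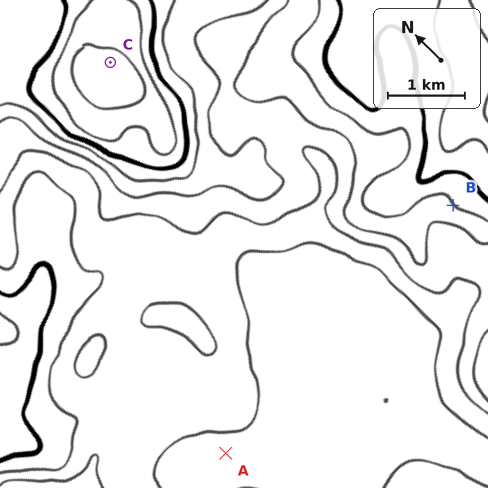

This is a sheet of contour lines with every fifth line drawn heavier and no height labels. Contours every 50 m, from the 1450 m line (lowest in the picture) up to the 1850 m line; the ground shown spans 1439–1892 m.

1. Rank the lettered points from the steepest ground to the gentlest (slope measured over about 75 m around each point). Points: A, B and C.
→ B C A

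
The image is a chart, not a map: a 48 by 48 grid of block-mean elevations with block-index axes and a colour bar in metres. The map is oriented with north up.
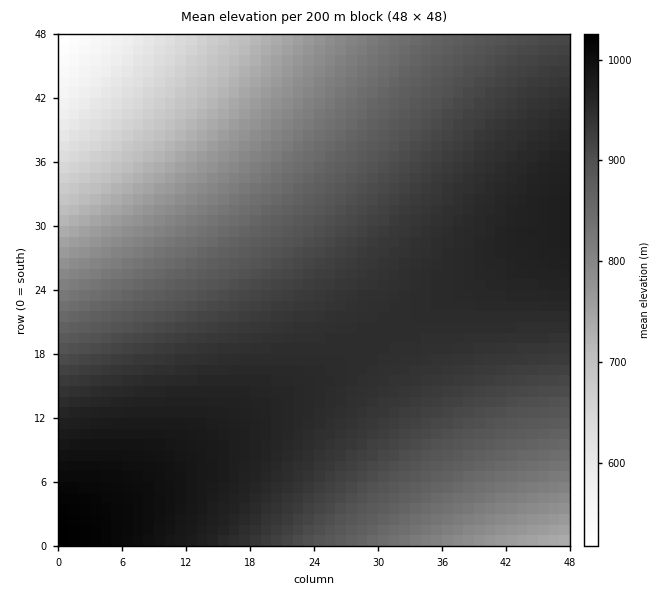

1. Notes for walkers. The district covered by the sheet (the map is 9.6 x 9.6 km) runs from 510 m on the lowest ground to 1030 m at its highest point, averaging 880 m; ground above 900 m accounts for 52.1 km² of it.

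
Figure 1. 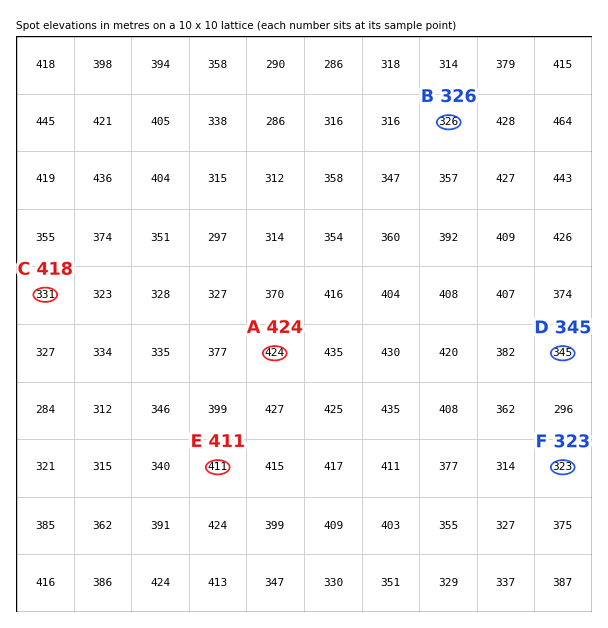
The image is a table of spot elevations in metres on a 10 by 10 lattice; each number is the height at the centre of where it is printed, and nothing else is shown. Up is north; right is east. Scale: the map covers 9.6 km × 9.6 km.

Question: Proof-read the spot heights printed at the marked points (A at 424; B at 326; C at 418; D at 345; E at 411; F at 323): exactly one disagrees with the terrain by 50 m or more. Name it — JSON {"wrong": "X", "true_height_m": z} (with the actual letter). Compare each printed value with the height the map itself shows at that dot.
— {"wrong": "C", "true_height_m": 331}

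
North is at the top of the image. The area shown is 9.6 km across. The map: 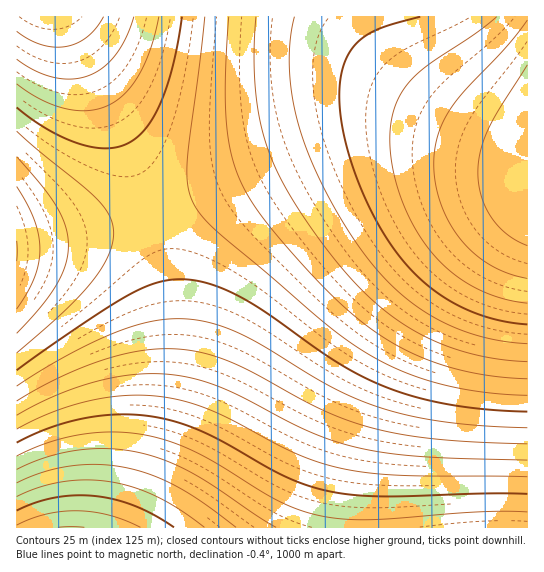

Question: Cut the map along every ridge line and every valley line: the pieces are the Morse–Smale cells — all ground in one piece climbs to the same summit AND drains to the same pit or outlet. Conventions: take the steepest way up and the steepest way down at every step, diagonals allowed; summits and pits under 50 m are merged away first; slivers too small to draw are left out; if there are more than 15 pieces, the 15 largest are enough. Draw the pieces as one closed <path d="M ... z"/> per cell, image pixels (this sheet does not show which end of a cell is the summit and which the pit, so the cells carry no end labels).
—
<path d="M393 133l-34 2-25 5-35 12-72 32-75 29 12 42 5 30 3 24 0 54-5 42-10 40-30 83 401-1 0-368-31-3-68-17z"/><path d="M527 16l-462 1 52 108 20 46 14 40 2 1 74-28 83-36 49-13 47 0 91 21 30 3z"/><path d="M151 212l-66 19-69 11 1 286 109 0 5-9 26-74 10-40 5-42 0-54-3-24-5-30z"/><path d="M65 16l-49 1 1 224 80-13 44-12 10-5-7-22-21-52z"/>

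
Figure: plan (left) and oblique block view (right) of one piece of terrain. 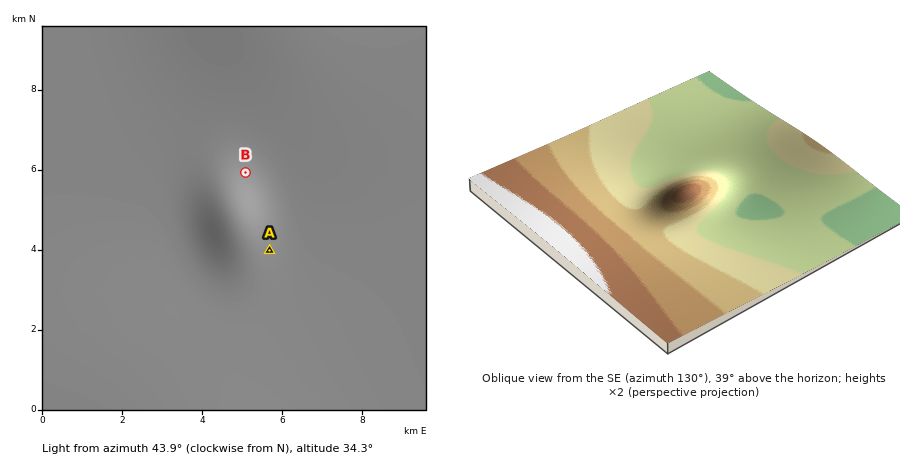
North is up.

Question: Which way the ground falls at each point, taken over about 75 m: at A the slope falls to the E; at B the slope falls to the NE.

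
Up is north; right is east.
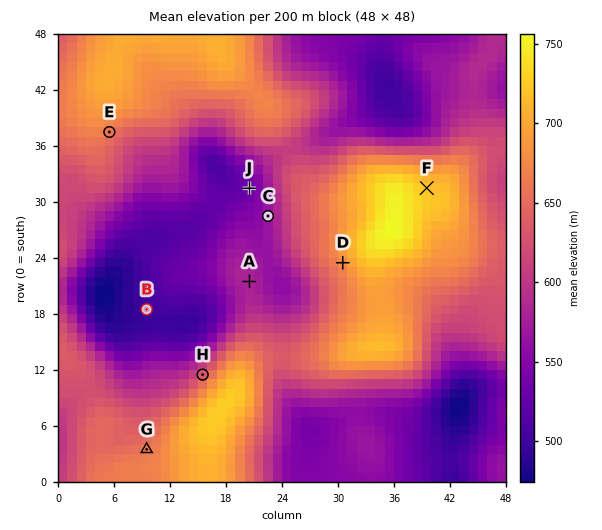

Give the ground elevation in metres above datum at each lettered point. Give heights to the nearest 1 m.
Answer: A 581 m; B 500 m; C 565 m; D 679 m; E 661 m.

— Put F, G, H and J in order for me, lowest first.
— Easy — J H G F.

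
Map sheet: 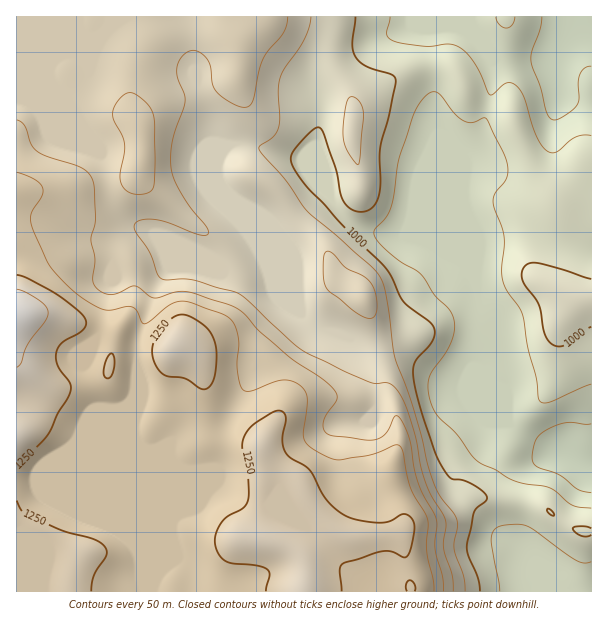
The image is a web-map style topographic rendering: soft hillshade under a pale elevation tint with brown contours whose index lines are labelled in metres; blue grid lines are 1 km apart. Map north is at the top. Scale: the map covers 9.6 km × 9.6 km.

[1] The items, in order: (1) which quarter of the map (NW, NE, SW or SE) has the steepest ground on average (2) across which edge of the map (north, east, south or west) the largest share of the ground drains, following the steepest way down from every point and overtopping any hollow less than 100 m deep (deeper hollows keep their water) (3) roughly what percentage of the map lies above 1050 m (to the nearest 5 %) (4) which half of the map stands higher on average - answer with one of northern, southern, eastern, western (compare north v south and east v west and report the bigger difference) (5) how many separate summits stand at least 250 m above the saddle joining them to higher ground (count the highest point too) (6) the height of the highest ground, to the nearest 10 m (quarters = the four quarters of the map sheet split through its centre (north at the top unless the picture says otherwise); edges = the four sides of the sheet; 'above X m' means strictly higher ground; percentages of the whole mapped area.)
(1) Slopes are steepest in the south-east quarter.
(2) The largest share of the runoff leaves by the eastern edge.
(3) Roughly 60 % of the ground is higher than 1050 m.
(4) The western half stands higher on average than the eastern half.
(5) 1 summit rises at least 250 m above its surroundings.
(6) About 1340 m is the highest elevation on the sheet.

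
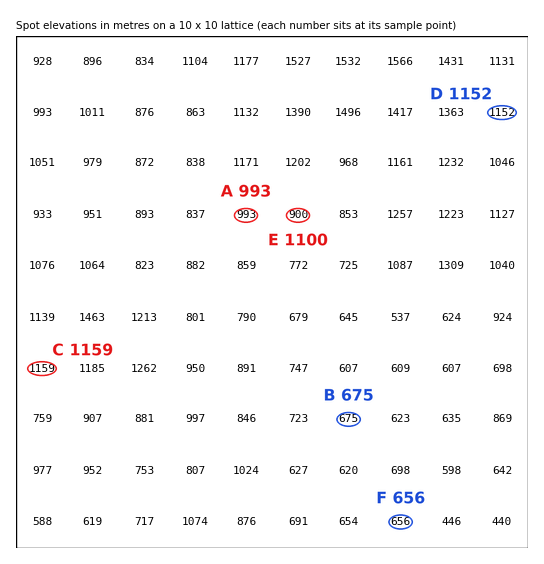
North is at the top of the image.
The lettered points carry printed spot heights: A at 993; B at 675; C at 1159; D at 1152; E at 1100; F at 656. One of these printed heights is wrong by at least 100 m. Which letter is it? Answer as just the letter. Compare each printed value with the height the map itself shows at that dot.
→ E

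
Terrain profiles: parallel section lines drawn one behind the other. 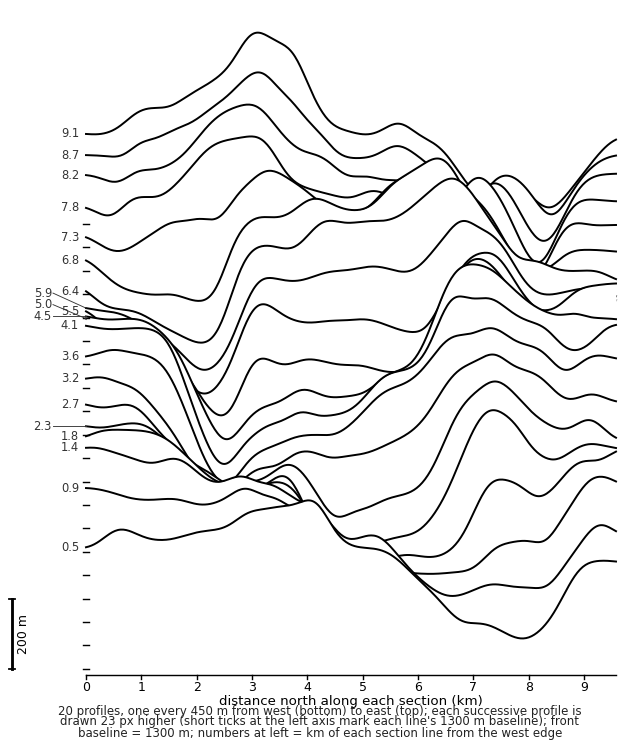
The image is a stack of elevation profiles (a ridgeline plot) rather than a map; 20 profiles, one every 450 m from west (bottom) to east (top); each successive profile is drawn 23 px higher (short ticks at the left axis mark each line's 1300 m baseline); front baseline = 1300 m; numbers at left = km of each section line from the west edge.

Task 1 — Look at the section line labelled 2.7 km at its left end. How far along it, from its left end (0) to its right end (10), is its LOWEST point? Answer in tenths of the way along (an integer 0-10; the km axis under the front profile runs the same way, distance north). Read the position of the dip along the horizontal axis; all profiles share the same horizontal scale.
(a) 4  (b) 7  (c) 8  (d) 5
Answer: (d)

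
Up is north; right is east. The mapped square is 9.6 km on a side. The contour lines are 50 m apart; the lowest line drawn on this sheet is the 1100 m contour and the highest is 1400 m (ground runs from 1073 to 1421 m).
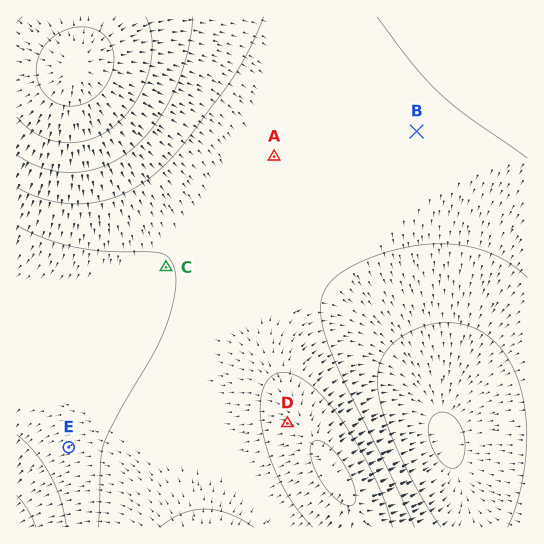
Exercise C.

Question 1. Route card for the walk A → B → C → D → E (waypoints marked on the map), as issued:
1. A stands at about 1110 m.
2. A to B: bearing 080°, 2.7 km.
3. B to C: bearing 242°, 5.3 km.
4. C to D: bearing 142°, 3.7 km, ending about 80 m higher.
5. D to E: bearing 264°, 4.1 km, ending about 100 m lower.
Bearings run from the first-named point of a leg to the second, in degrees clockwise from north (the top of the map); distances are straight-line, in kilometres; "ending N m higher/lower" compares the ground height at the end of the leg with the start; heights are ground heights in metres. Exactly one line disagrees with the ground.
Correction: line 1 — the height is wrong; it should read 1220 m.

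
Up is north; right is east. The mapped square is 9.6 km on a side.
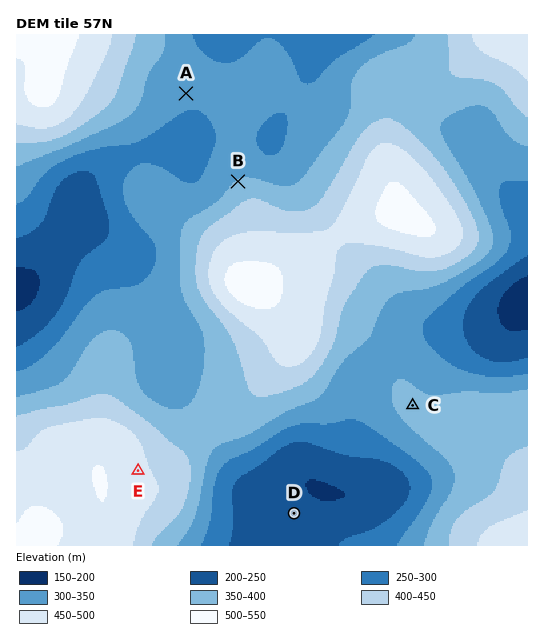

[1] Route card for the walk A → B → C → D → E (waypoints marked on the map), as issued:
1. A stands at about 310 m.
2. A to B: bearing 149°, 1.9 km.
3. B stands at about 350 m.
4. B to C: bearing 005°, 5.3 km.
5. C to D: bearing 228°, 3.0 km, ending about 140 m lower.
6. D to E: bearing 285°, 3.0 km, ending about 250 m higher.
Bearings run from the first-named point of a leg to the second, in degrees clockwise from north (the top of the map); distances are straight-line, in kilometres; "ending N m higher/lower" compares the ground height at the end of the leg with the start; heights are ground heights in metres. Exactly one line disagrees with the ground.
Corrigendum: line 4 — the bearing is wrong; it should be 142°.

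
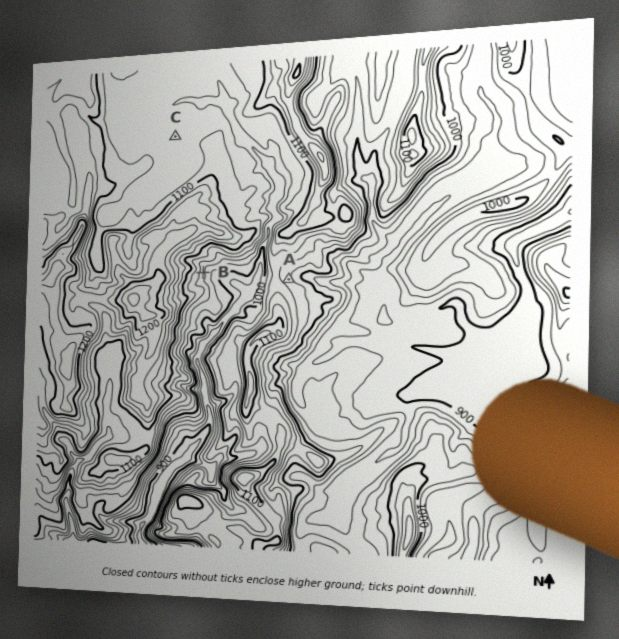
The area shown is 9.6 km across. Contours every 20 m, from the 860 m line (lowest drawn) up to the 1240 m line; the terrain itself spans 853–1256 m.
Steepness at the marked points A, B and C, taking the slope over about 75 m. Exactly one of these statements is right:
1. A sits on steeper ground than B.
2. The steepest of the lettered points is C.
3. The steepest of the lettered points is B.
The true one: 3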